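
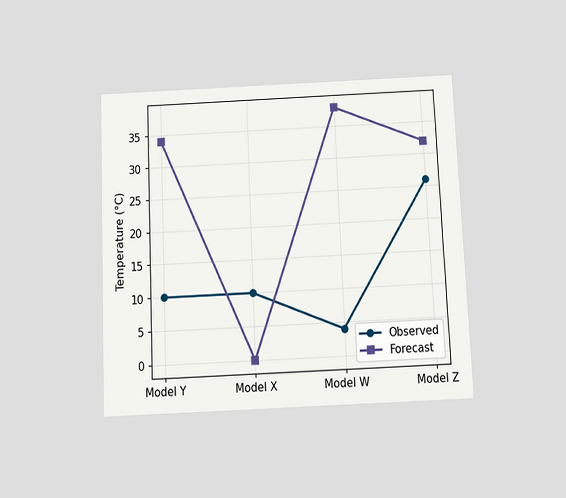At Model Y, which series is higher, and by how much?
Forecast, by 24°C

The chart is tilted about 2° counter-clockwise and viewed slightly from below. At Model Y, Forecast sits above the other line by 24°C.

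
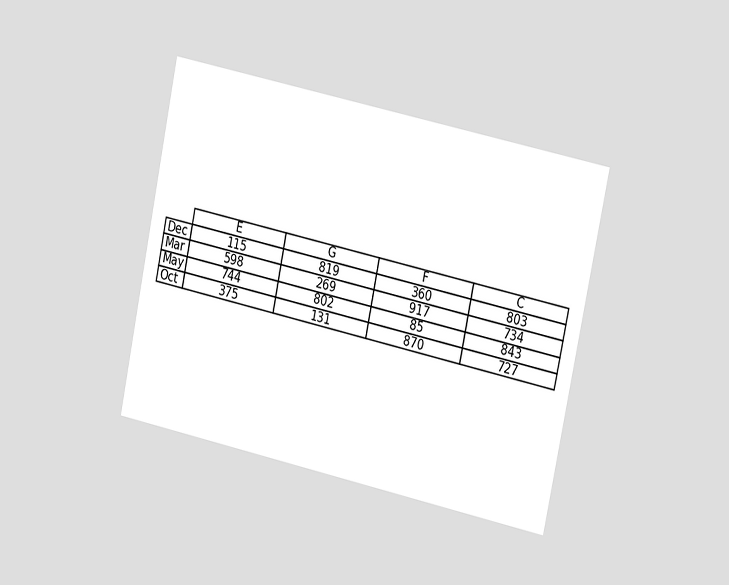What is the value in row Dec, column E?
The chart is tilted about 12° clockwise and viewed slightly from the right. The (Dec, E) cell reads 115.

115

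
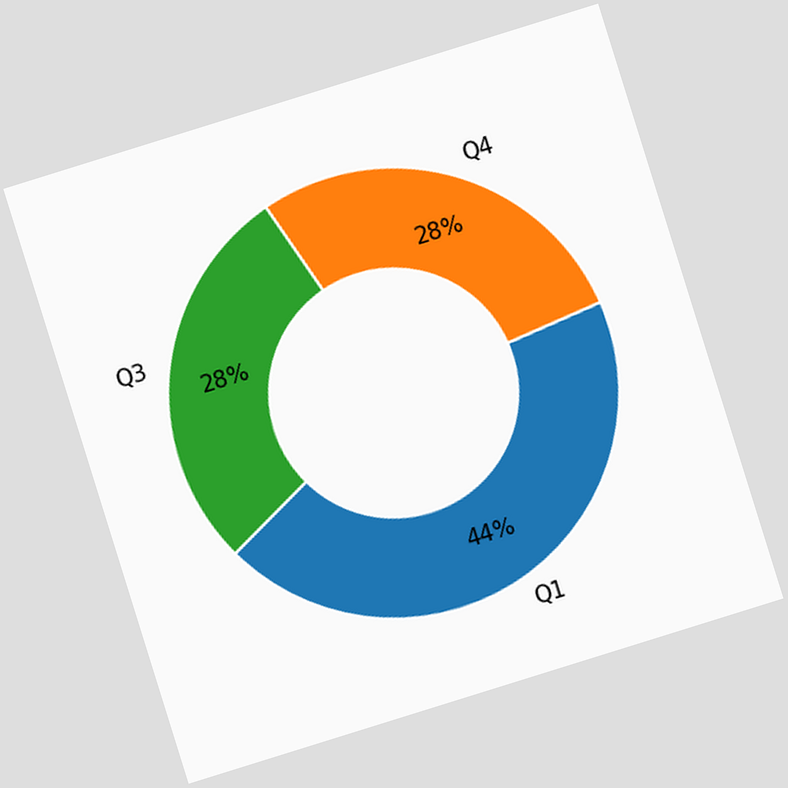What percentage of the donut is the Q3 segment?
The chart is tilted about 17° counter-clockwise. The Q3 segment takes up 28% of the ring.

28%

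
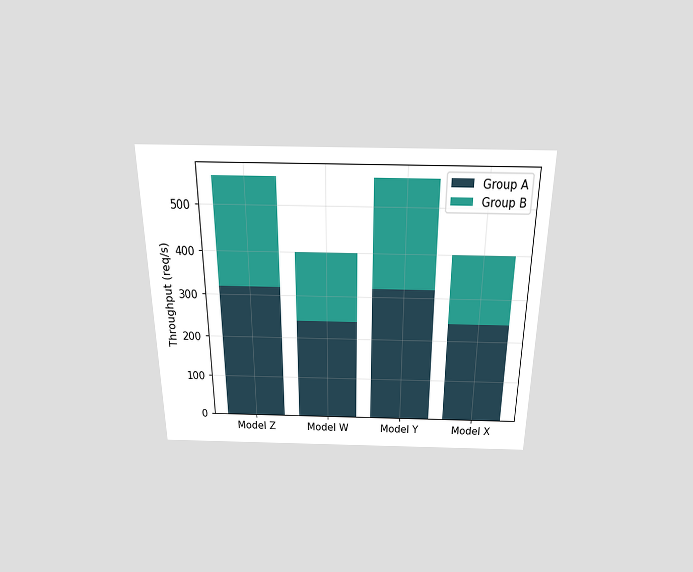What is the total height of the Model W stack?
The chart is viewed slightly from above. The Model W stack's top reaches 400req/s on the y-axis.

400req/s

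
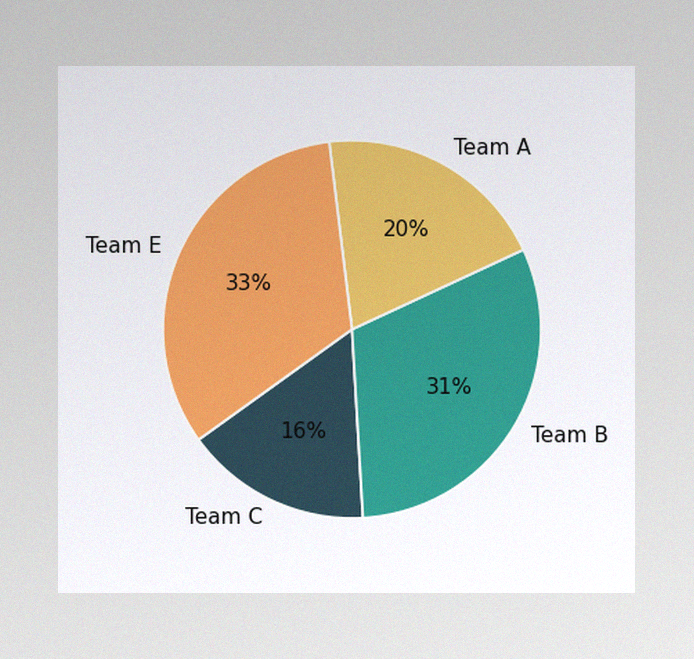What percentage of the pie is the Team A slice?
The image has some photo noise and uneven lighting. The Team A slice takes up 20% of the pie.

20%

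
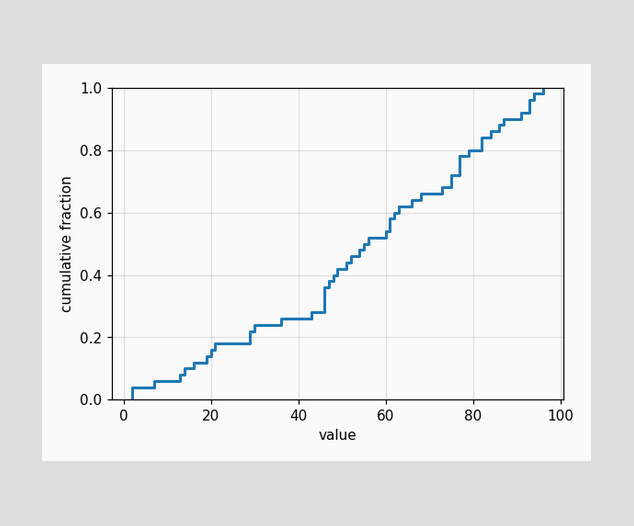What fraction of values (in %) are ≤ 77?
78%

At x=77 the ECDF step is at 78%.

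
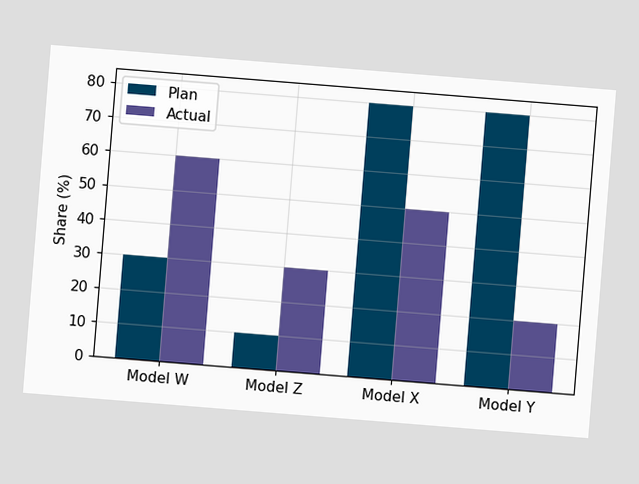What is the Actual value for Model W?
The chart is tilted about 5° clockwise. The Actual bar at Model W reaches 60% on the y-axis.

60%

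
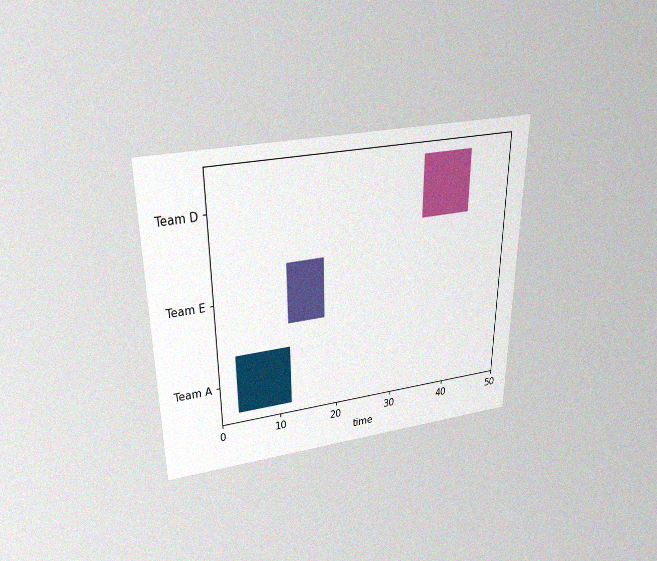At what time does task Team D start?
The chart is viewed slightly from above, with some photo noise. The Team D bar begins at t=35.

35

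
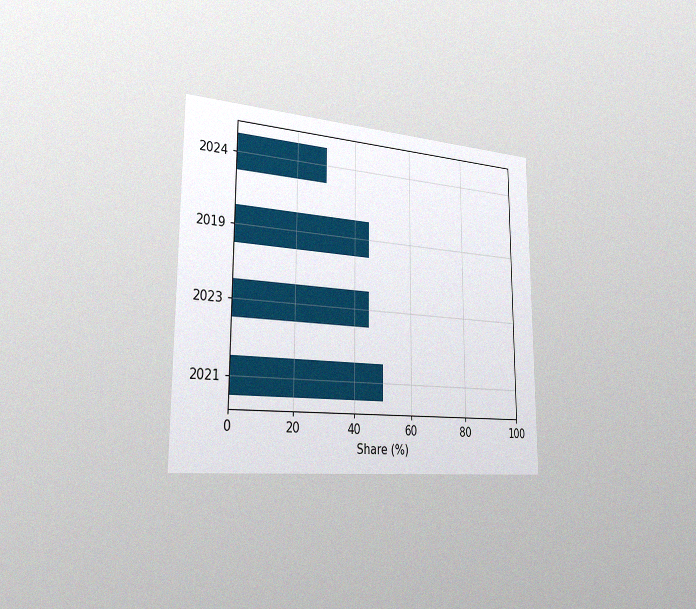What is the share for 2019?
The chart is viewed slightly from the left, with some photo noise. Reading along the chart's x-axis, the 2019 bar reaches 45%.

45%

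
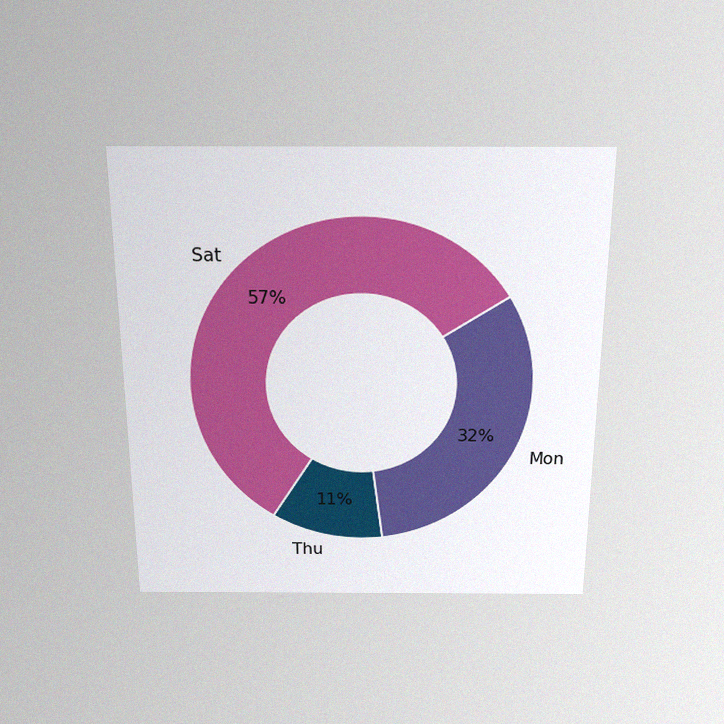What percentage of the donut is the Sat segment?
The chart is viewed slightly from above, with some photo noise. The Sat segment takes up 57% of the ring.

57%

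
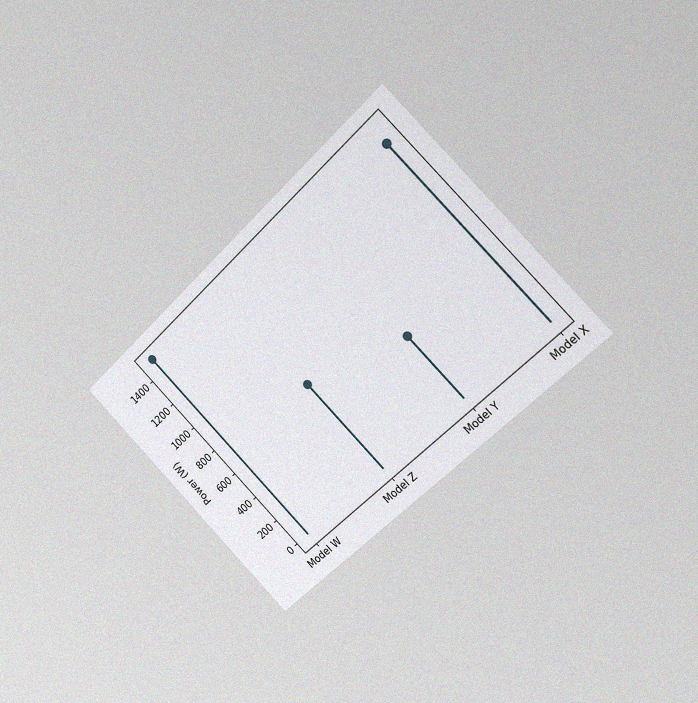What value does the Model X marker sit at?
1400W

The chart is tilted about 45° counter-clockwise and viewed slightly from the right, with some photo noise. The Model X marker sits at 1400W.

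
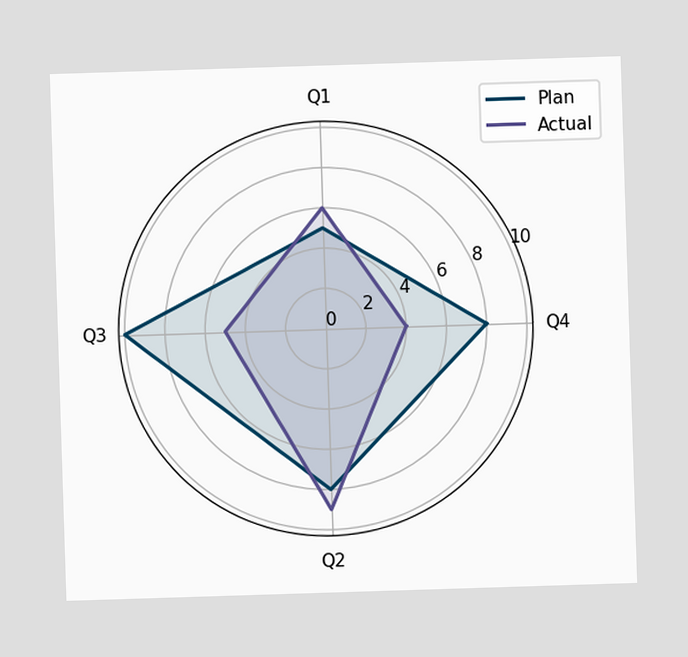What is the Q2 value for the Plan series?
8

On the Q2 axis, Plan reaches 8.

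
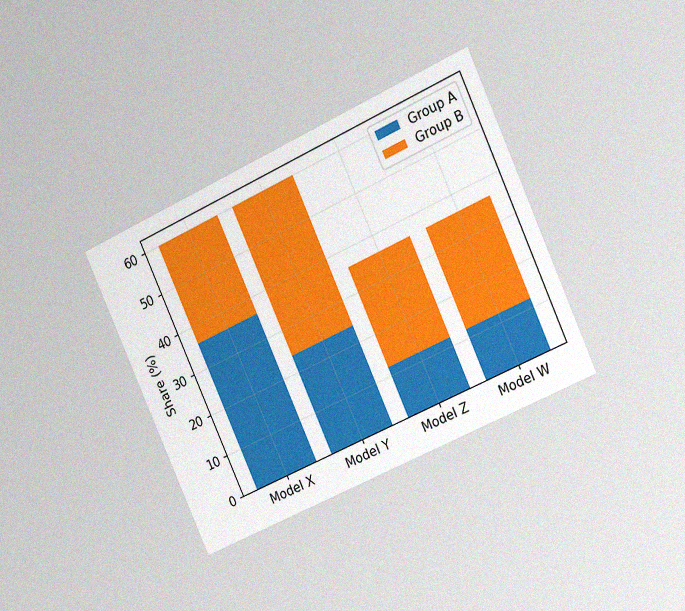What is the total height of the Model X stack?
The chart is tilted about 24° counter-clockwise and viewed at a slight angle, with some photo noise. The Model X stack's top reaches 60% on the y-axis.

60%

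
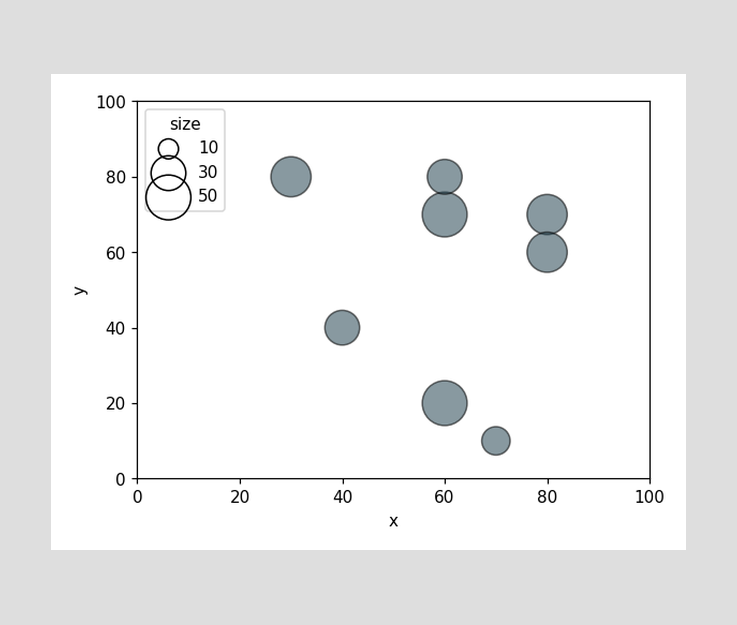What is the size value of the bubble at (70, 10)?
20

Matching the bubble at (70, 10) against the size legend gives 20.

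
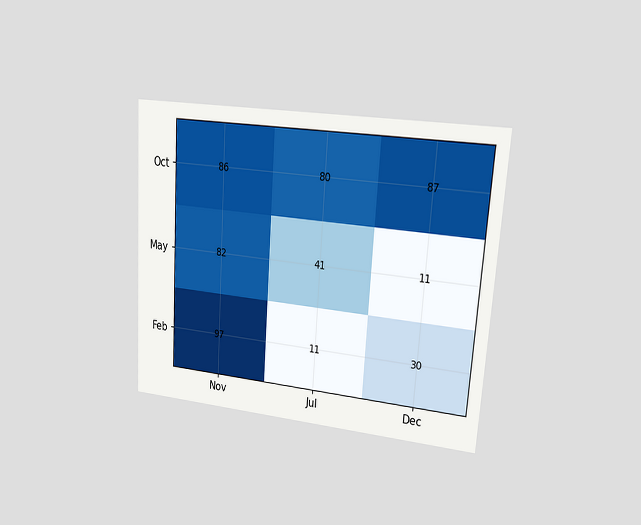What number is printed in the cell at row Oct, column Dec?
87

The chart is tilted about 4° clockwise and viewed at a slight angle. The (Oct, Dec) cell reads 87.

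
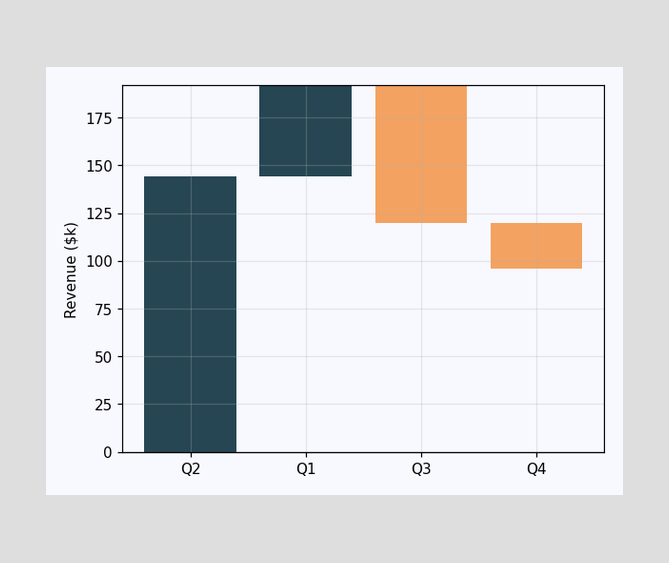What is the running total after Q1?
$192k

After Q1 the running total reaches $192k.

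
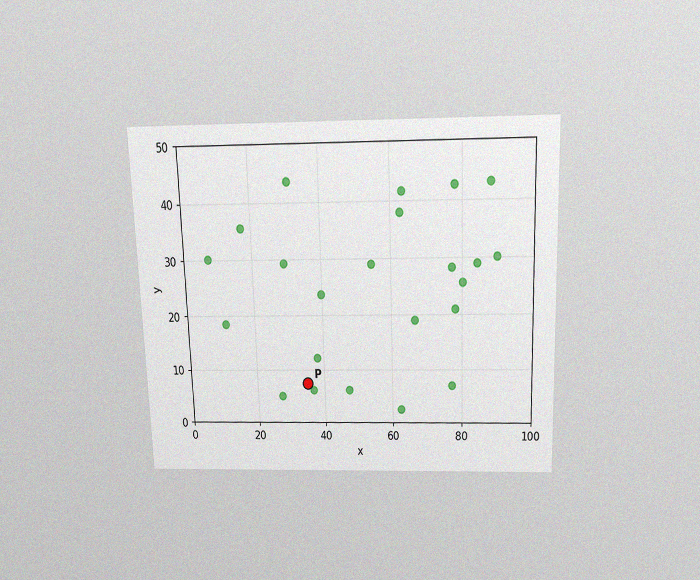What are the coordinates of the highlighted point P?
The chart is viewed slightly from above, with some photo noise. Following the gridlines from P to each axis, P sits at (35, 7.5).

(35, 7.5)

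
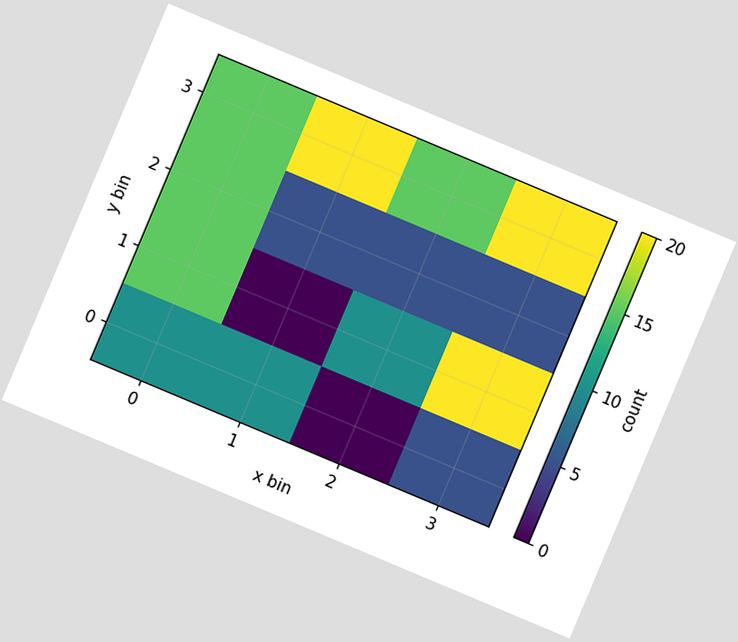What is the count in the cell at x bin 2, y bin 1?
The chart is tilted about 23° clockwise. Matching the cell (2, 1) against the colorbar gives 10.

10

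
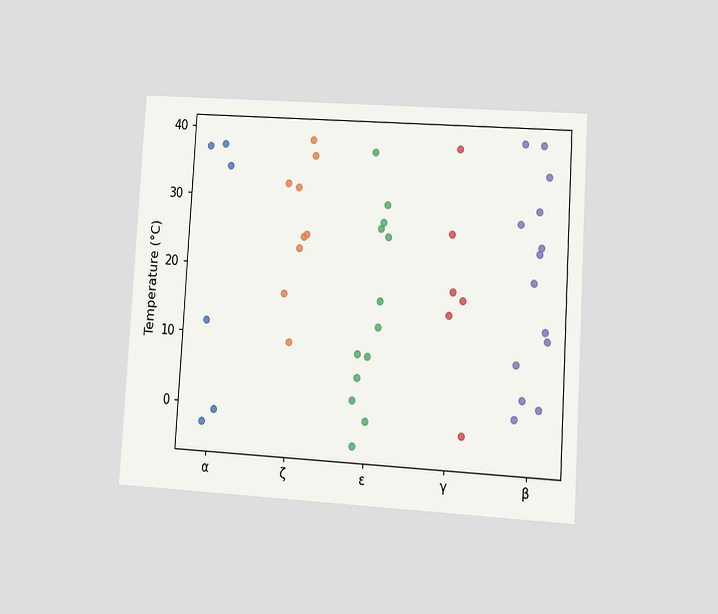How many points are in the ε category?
The chart is tilted about 3° clockwise and viewed at a slight angle. Counting the markers in the ε column gives 13.

13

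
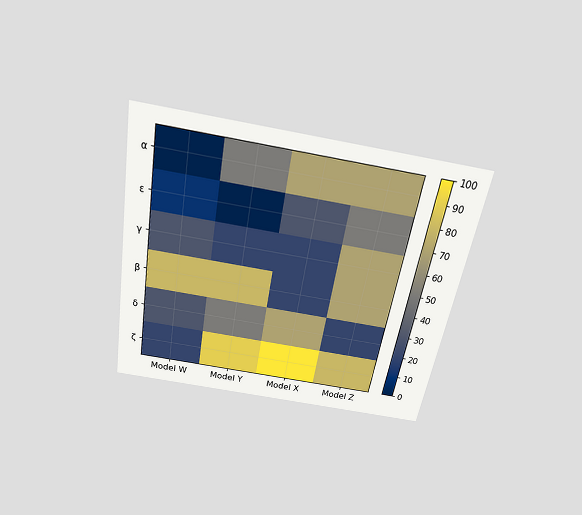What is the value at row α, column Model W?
The chart is tilted about 10° clockwise and viewed slightly from above. Matching cell (α, Model W) against the colorbar gives 0.

0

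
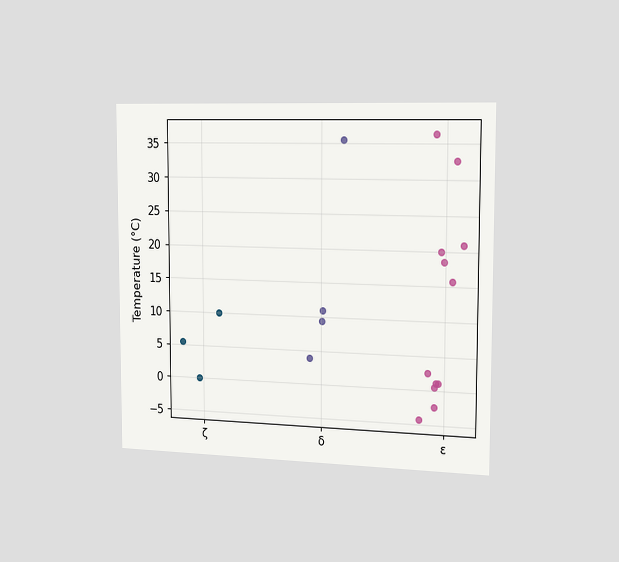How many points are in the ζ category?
The chart is viewed slightly from the right. Counting the markers in the ζ column gives 3.

3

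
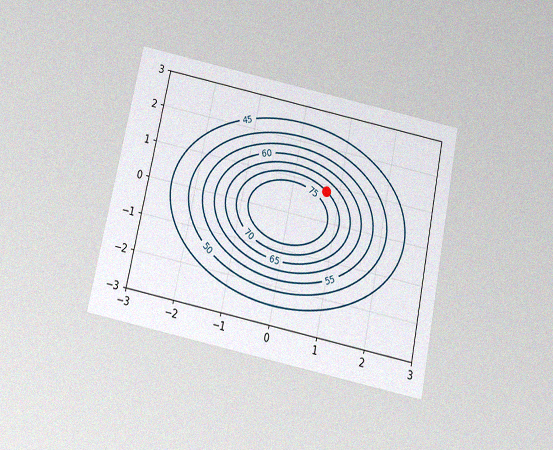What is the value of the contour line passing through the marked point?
The chart is tilted about 12° clockwise and viewed slightly from below, with some photo noise. The marked point sits on the contour labelled 70.

70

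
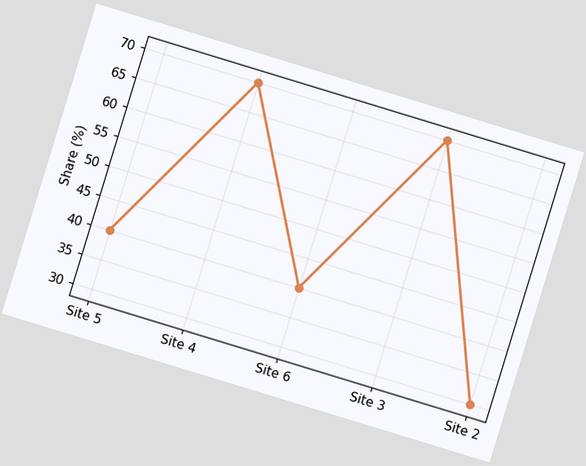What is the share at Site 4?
The chart is tilted about 17° clockwise. At Site 4, the line is at 70%.

70%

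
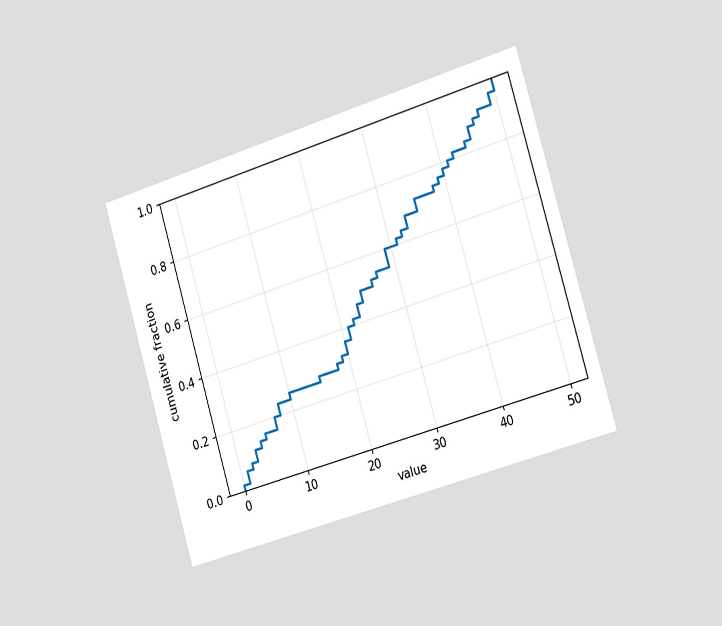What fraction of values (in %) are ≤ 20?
36%

The chart is tilted about 16° counter-clockwise and viewed slightly from the right. At x=20 the ECDF step is at 36%.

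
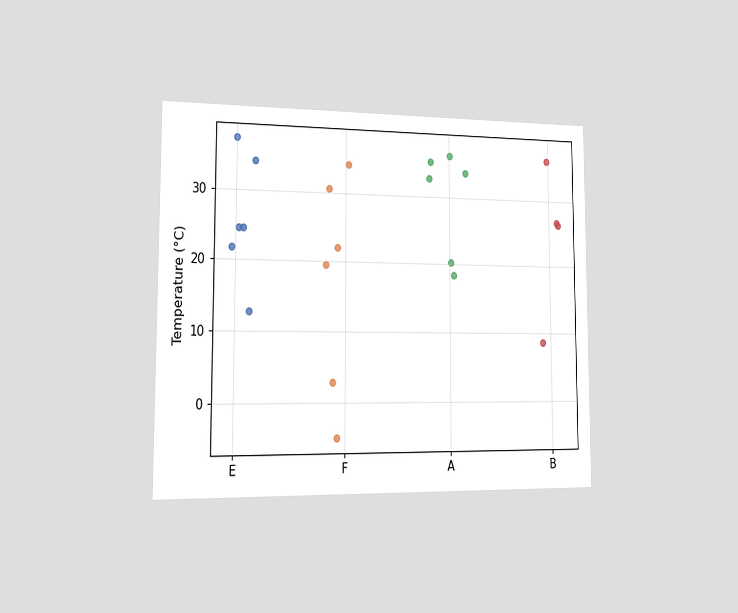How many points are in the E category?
6

The chart is viewed slightly from the left. Counting the markers in the E column gives 6.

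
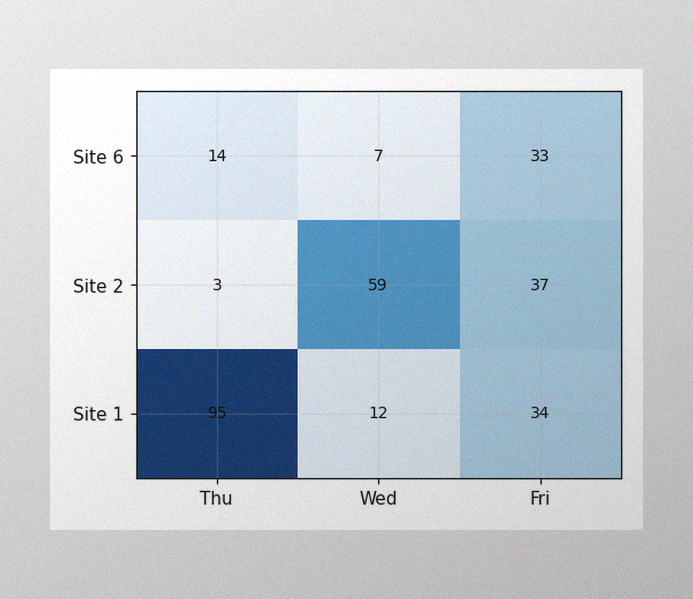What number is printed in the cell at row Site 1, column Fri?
The image has some photo noise and uneven lighting. The (Site 1, Fri) cell reads 34.

34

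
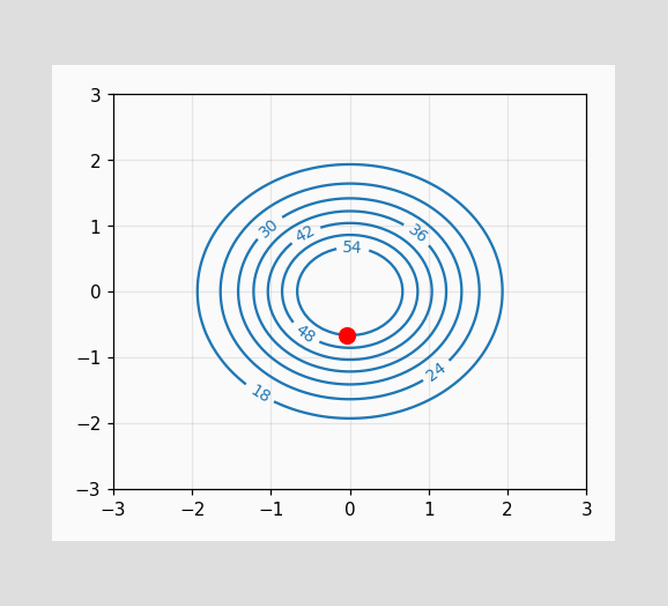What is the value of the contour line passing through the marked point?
The marked point sits on the contour labelled 54.

54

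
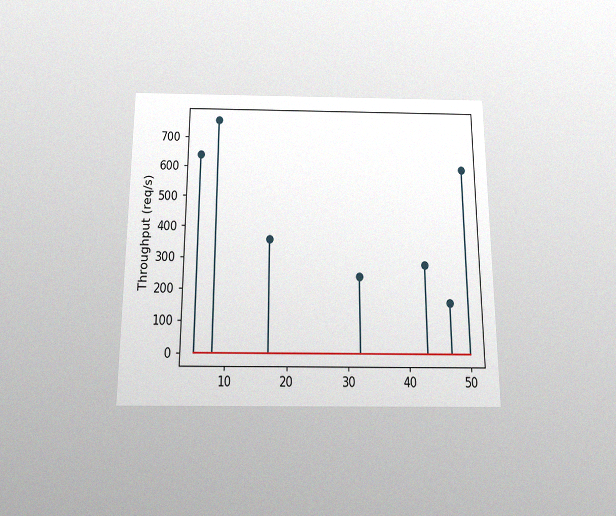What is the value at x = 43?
280req/s

The chart is viewed slightly from below, with some photo noise. The stem at x=43 reaches 280req/s.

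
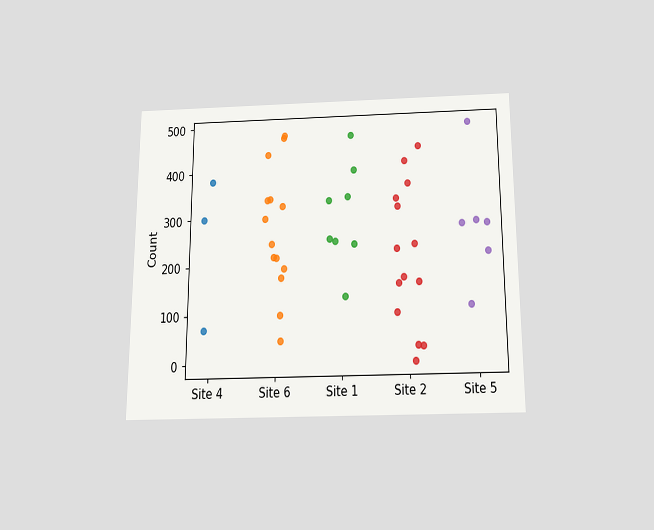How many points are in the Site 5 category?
The chart is viewed slightly from below. Counting the markers in the Site 5 column gives 6.

6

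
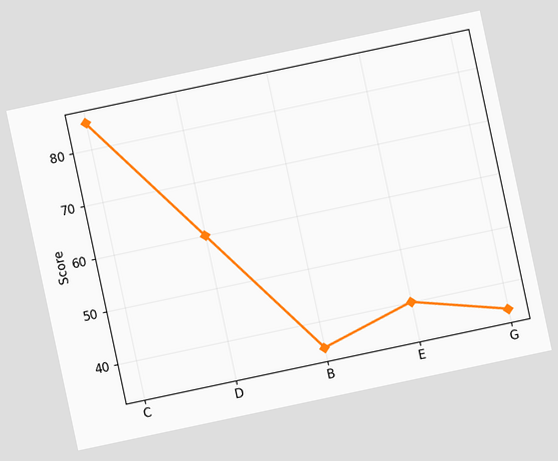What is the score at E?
The chart is tilted about 12° counter-clockwise. At E, the line is at 40.

40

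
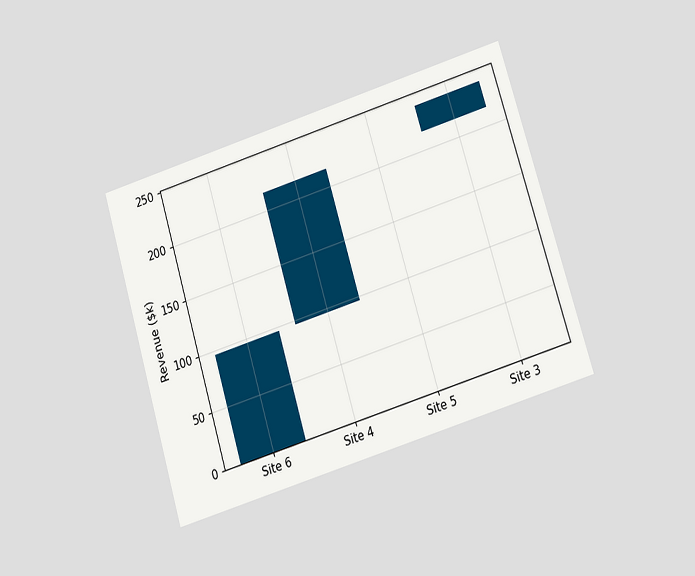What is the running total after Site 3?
$240k

The chart is tilted about 17° counter-clockwise and viewed at a slight angle. After Site 3 the running total reaches $240k.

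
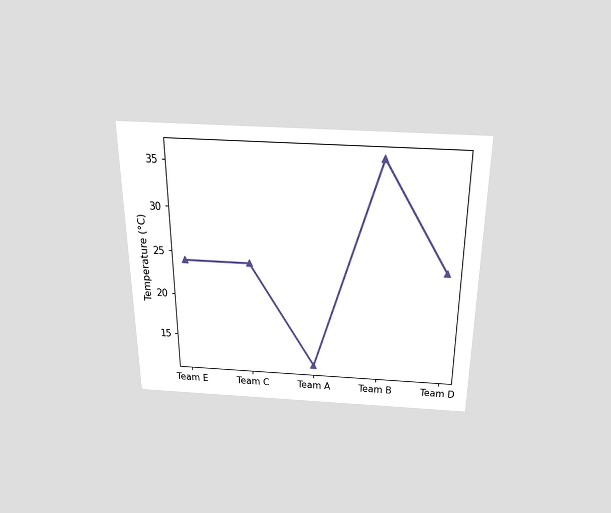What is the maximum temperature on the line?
The chart is viewed slightly from above. The highest point is at Team B, and reading across to the y-axis gives 36°C.

36°C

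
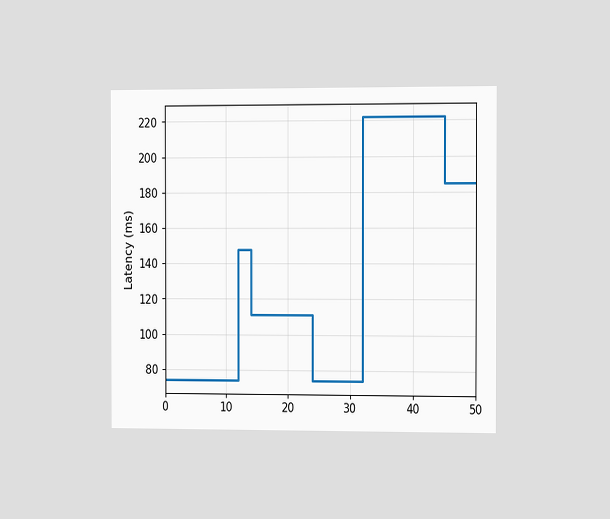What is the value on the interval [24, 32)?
74ms

The chart is viewed slightly from the right. On [24, 32) the step sits at 74ms.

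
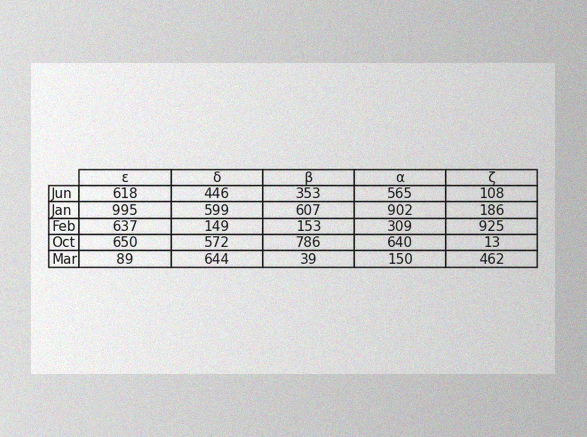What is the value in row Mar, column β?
The image has some photo noise and uneven lighting. The (Mar, β) cell reads 39.

39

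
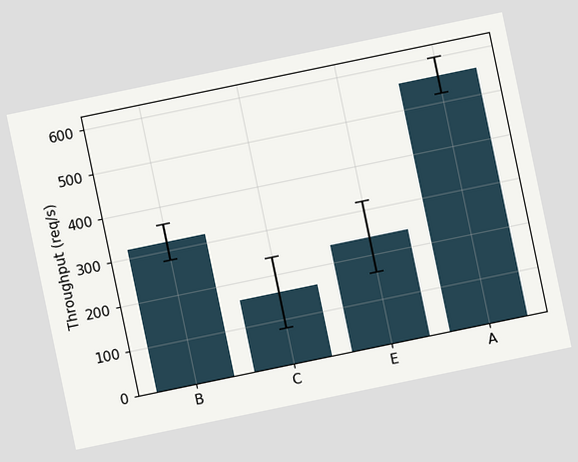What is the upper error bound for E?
320req/s

The chart is tilted about 12° counter-clockwise. The E bar's upper whisker reaches 320req/s.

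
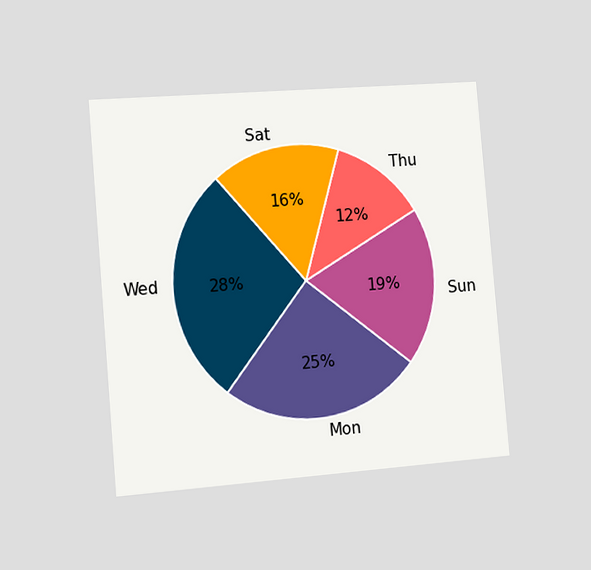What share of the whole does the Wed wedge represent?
The chart is tilted about 5° counter-clockwise and viewed slightly from the left. The Wed slice takes up 28% of the pie.

28%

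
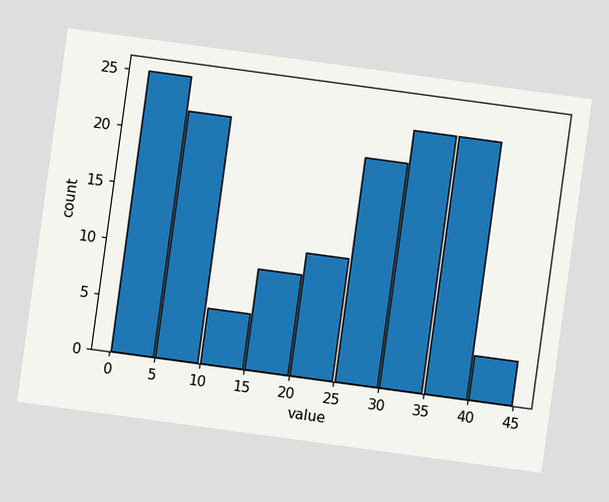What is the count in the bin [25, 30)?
20

The chart is tilted about 8° clockwise. The [25, 30) bin has height 20.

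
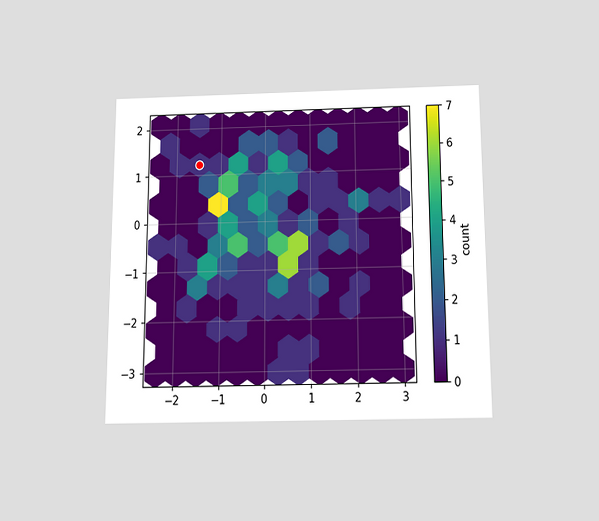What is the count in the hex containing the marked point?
The chart is viewed slightly from below. The marked hex reads 1 on the colorbar.

1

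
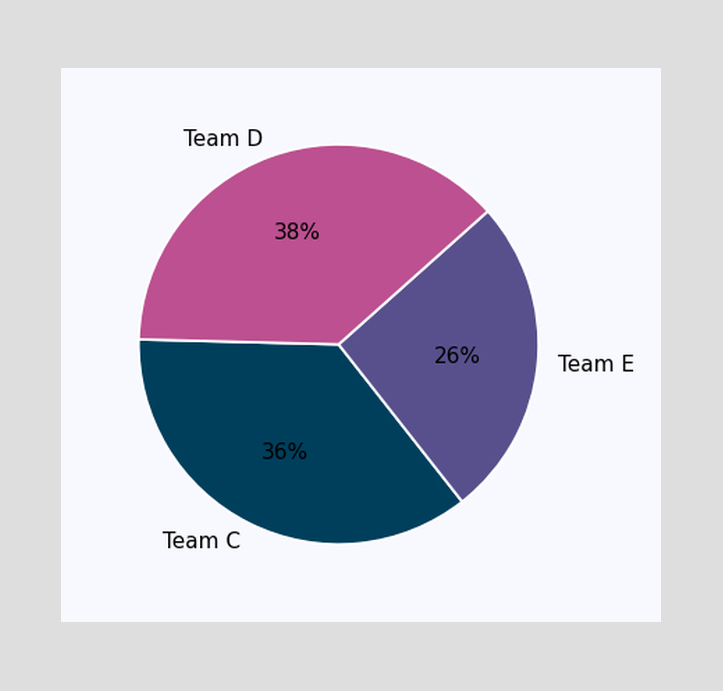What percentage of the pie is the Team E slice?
The Team E slice takes up 26% of the pie.

26%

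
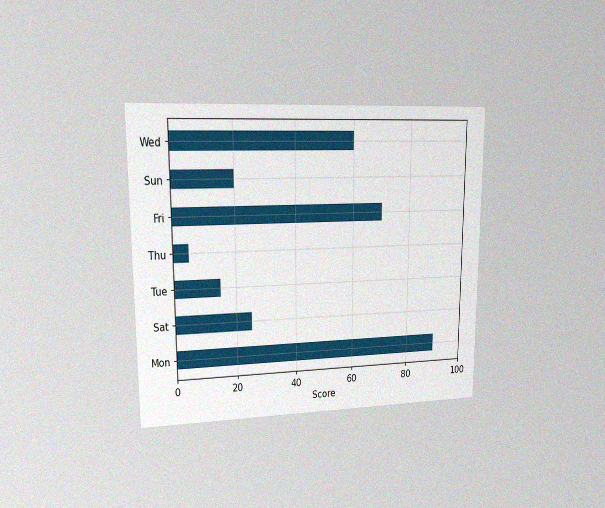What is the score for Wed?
The chart is viewed at a slight angle, with some photo noise. Reading along the chart's x-axis, the Wed bar reaches 60.

60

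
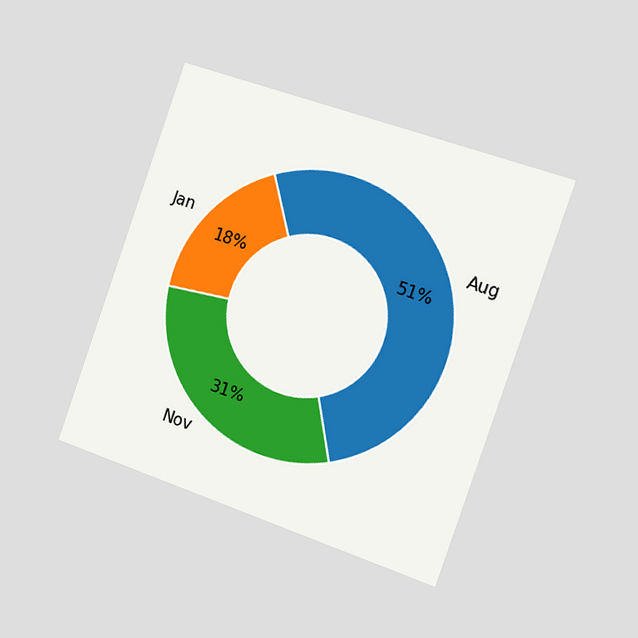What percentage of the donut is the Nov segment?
31%

The chart is tilted about 19° clockwise and viewed slightly from the right. The Nov segment takes up 31% of the ring.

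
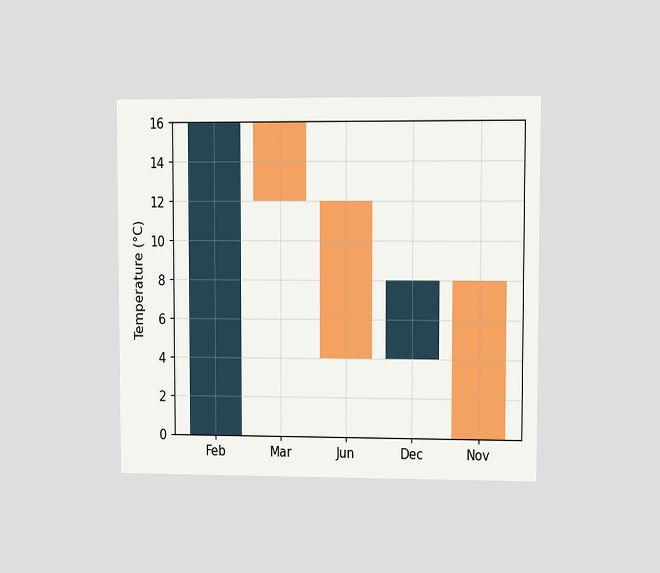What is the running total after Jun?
4°C

The chart is viewed at a slight angle. After Jun the running total reaches 4°C.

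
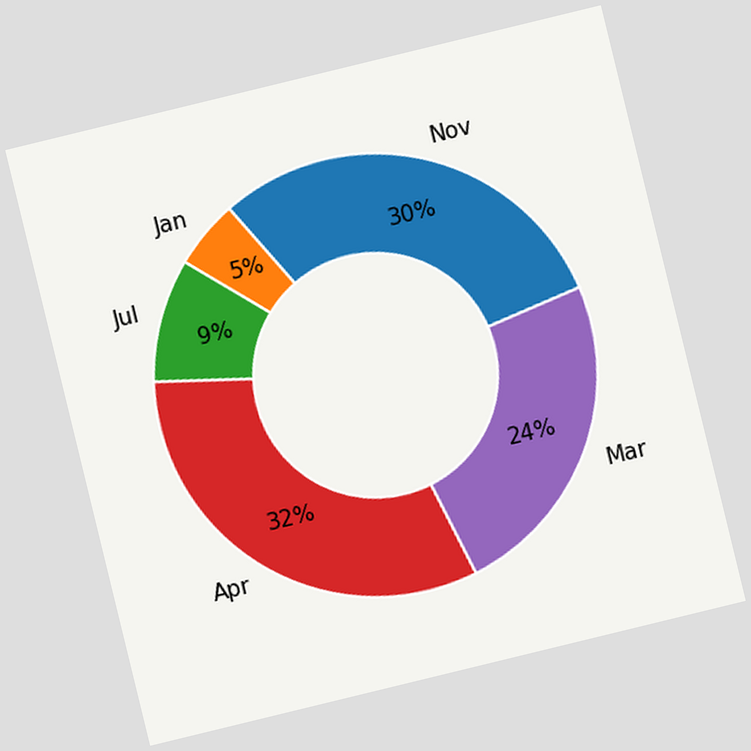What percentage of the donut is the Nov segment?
30%

The chart is tilted about 14° counter-clockwise. The Nov segment takes up 30% of the ring.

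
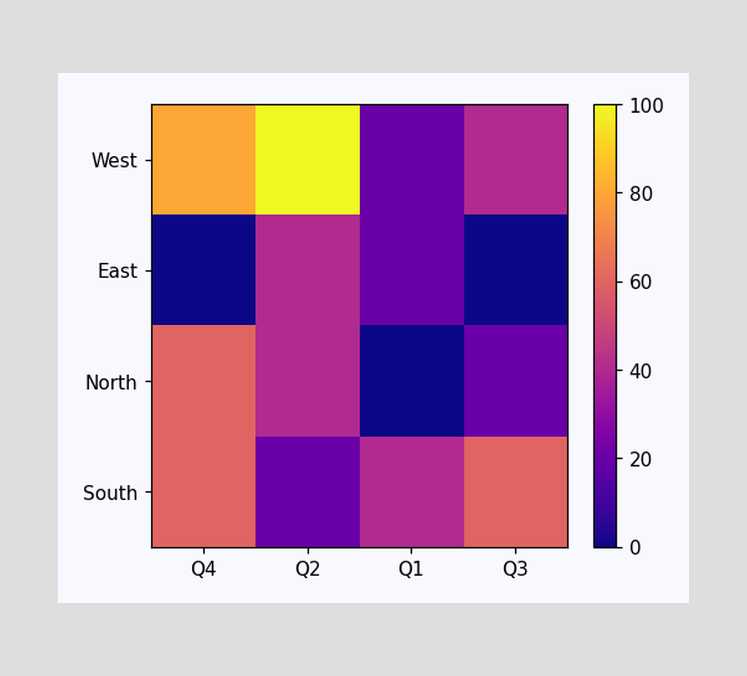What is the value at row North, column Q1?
0

Matching cell (North, Q1) against the colorbar gives 0.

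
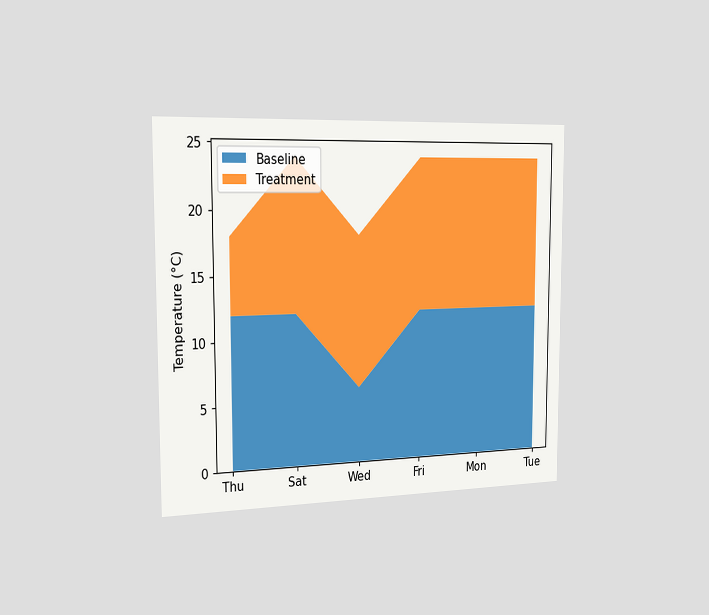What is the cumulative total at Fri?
The chart is viewed slightly from the left. The stacked total at Fri reaches 24°C.

24°C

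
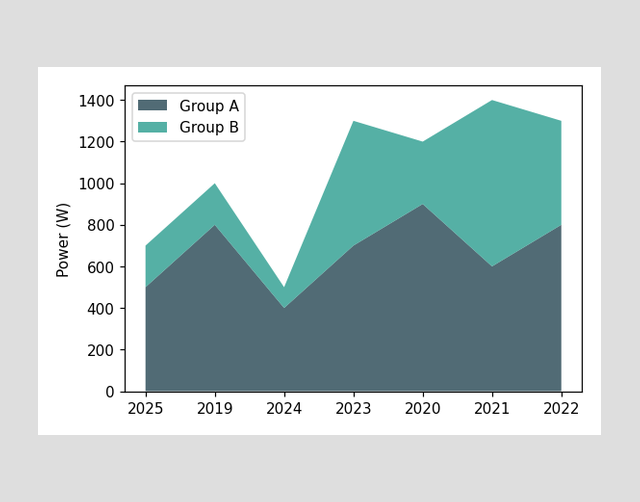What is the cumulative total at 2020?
The stacked total at 2020 reaches 1200W.

1200W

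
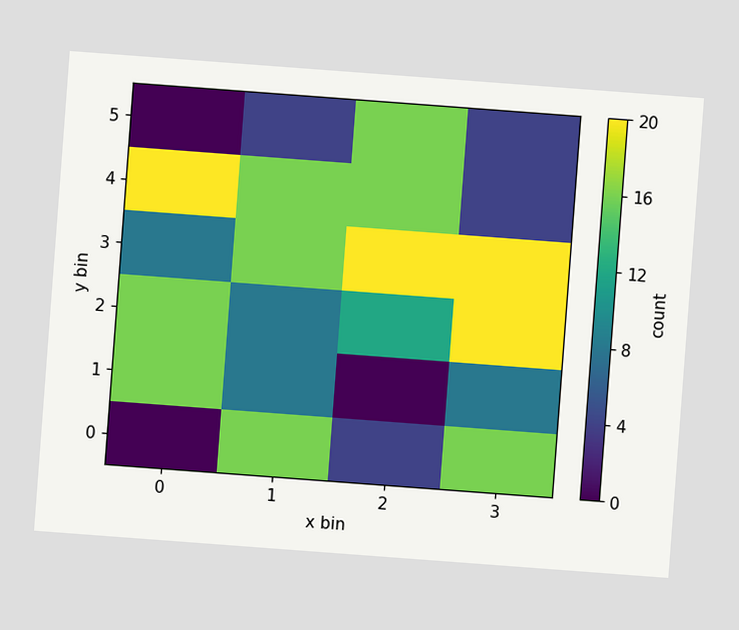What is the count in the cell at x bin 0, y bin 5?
0

The chart is tilted about 4° clockwise. Matching the cell (0, 5) against the colorbar gives 0.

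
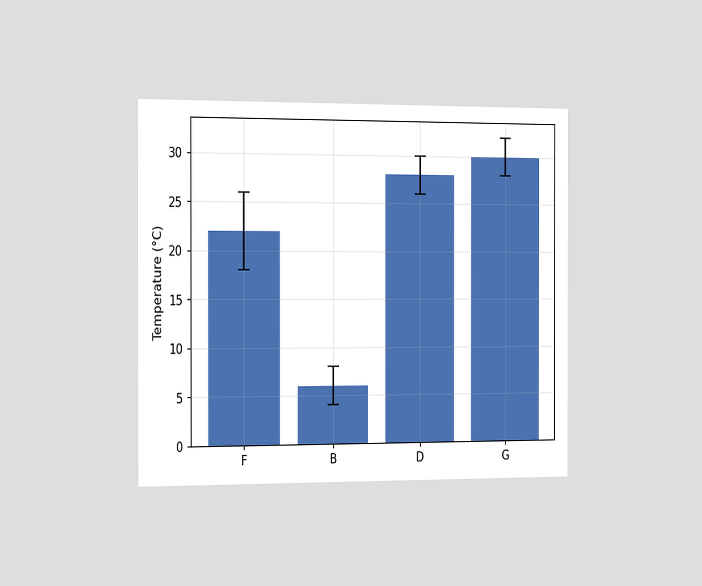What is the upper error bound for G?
32°C

The chart is viewed slightly from the left. The G bar's upper whisker reaches 32°C.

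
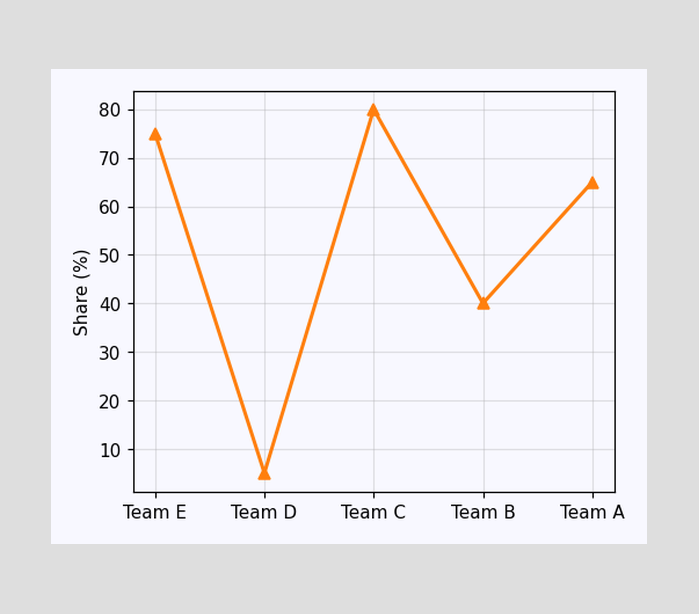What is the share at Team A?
65%

At Team A, the line is at 65%.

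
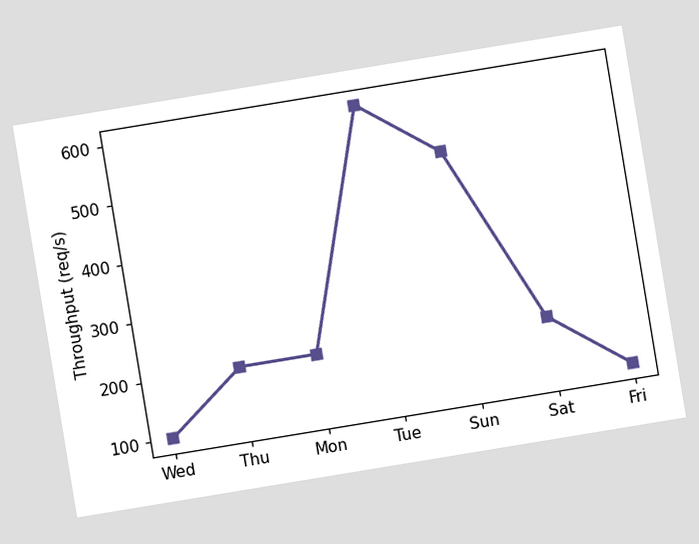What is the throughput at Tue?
600req/s

The chart is tilted about 9° counter-clockwise. At Tue, the line is at 600req/s.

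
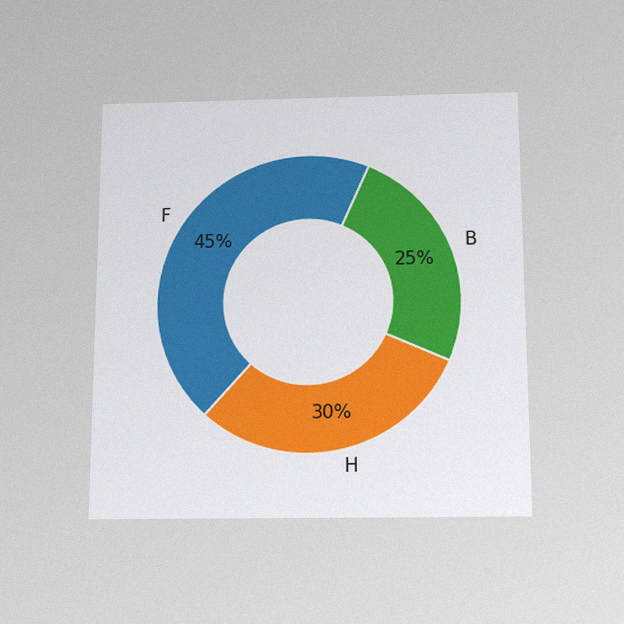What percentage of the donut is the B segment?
25%

The chart is viewed slightly from below, with some photo noise. The B segment takes up 25% of the ring.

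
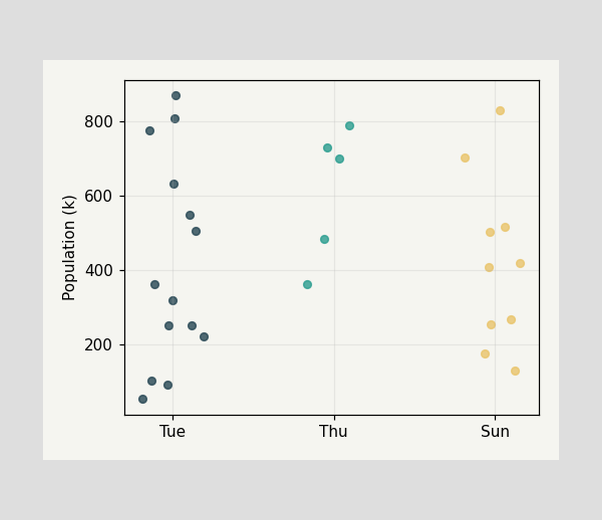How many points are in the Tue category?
Counting the markers in the Tue column gives 14.

14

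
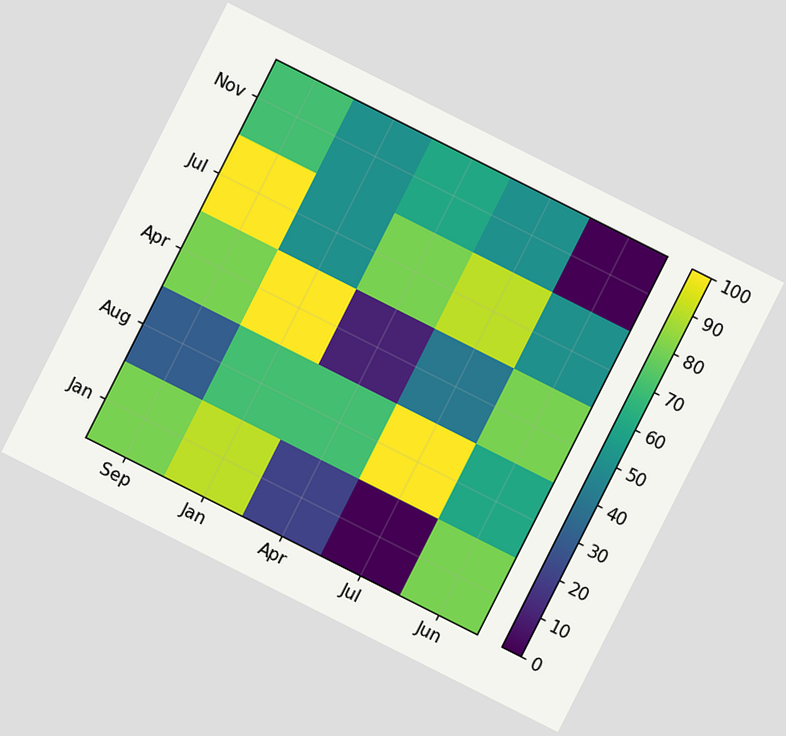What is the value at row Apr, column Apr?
10

The chart is tilted about 27° clockwise. Matching cell (Apr, Apr) against the colorbar gives 10.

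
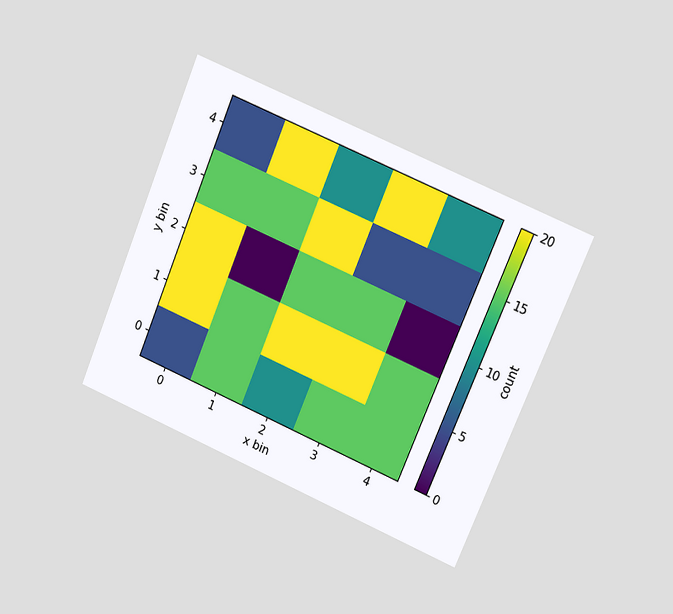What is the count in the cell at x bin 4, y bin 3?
5

The chart is tilted about 23° clockwise and viewed at a slight angle. Matching the cell (4, 3) against the colorbar gives 5.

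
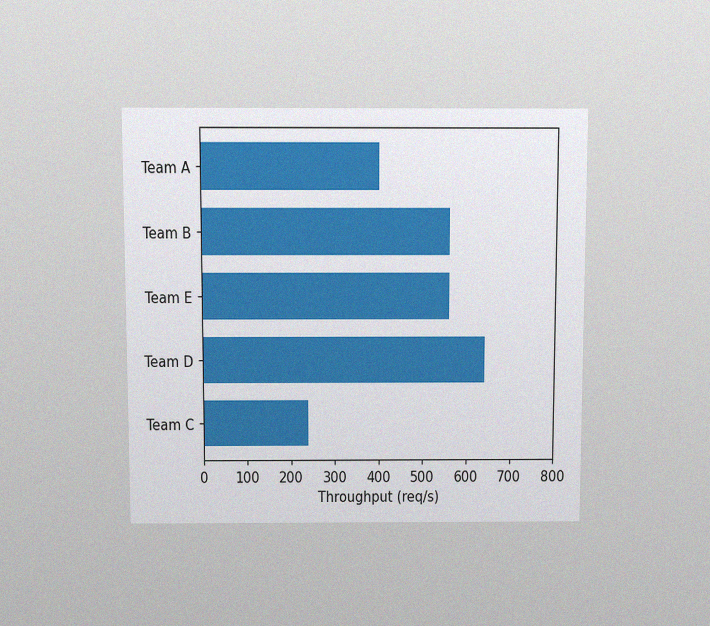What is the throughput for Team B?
The chart is viewed slightly from above, with some photo noise. Reading along the chart's x-axis, the Team B bar reaches 560req/s.

560req/s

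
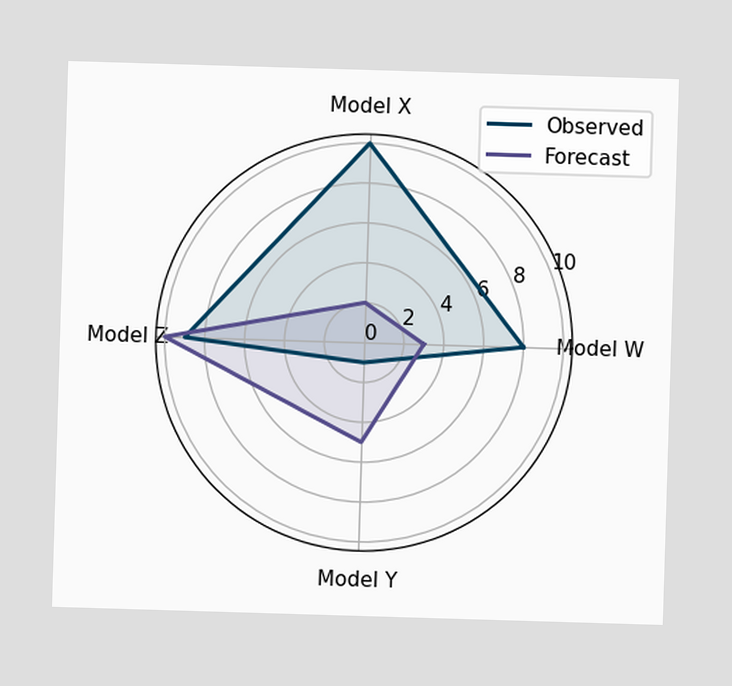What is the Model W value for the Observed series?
On the Model W axis, Observed reaches 8.

8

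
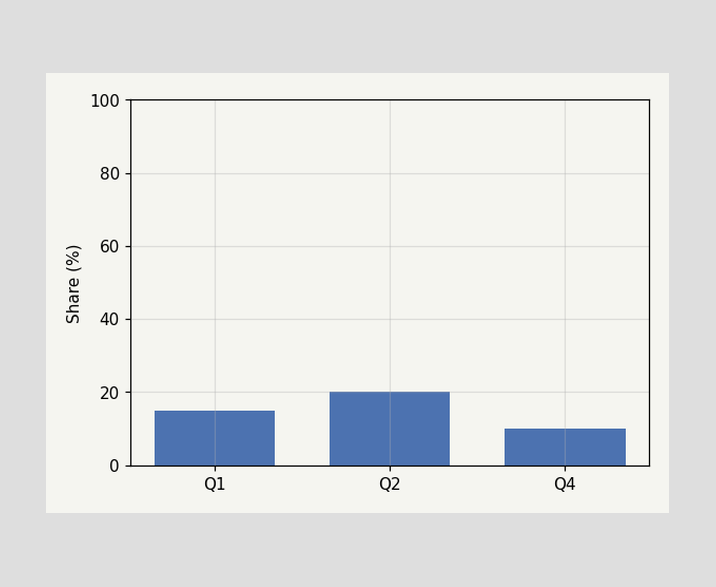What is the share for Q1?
Reading along the chart's y-axis, the Q1 bar reaches 15%.

15%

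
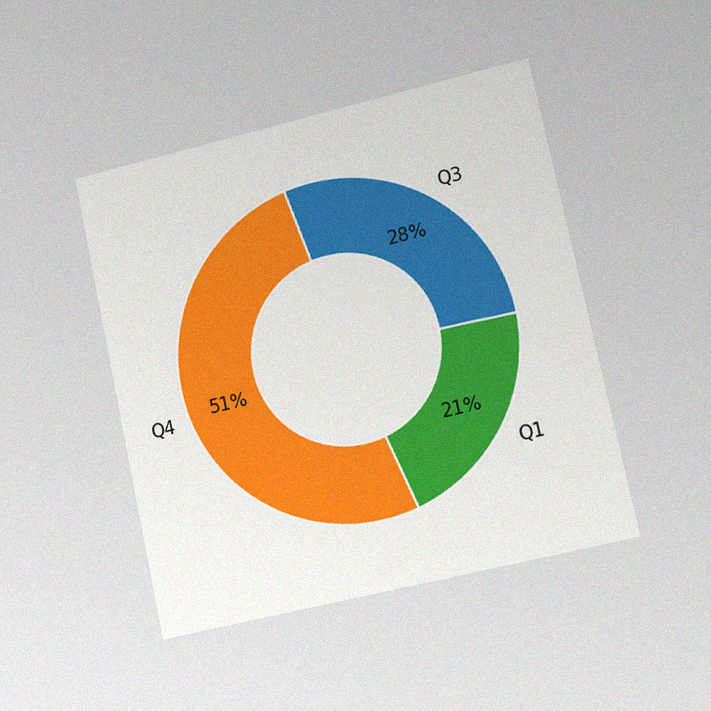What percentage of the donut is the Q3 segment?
28%

The chart is tilted about 12° counter-clockwise and viewed slightly from the right, with some photo noise. The Q3 segment takes up 28% of the ring.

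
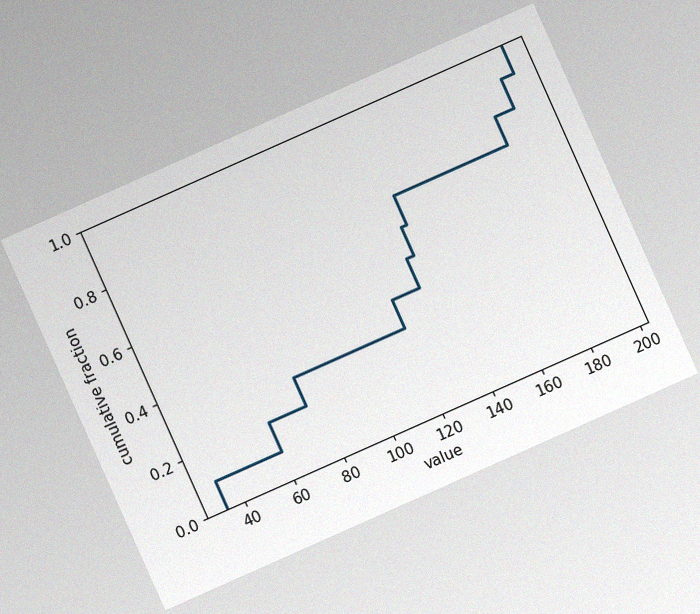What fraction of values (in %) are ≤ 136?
The chart is tilted about 24° counter-clockwise, with some photo noise. At x=136 the ECDF step is at 70%.

70%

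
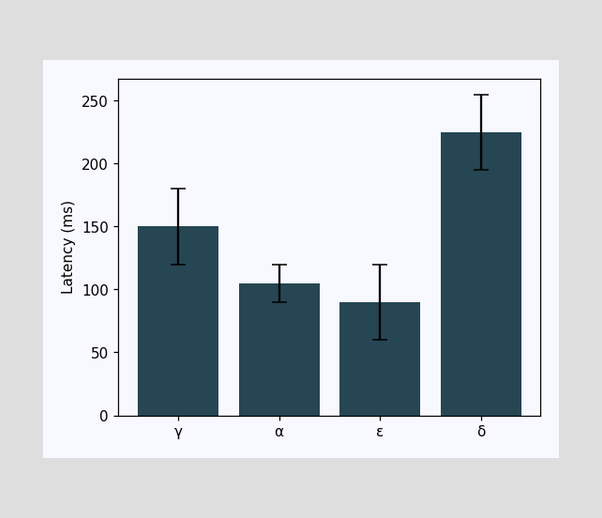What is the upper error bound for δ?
The δ bar's upper whisker reaches 255ms.

255ms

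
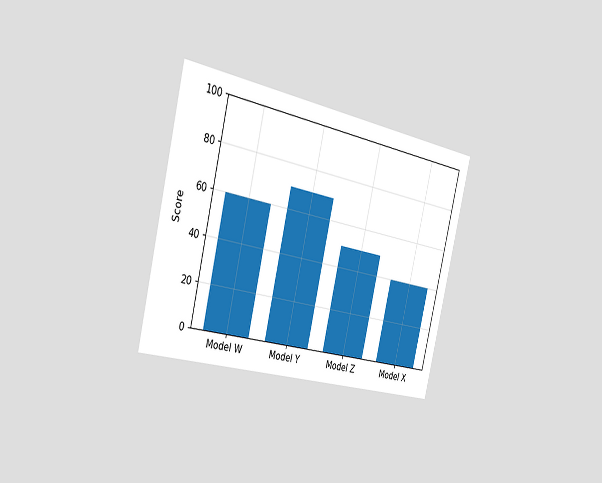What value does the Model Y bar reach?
70

The chart is tilted about 13° clockwise and viewed slightly from the left. Reading along the chart's y-axis, the Model Y bar reaches 70.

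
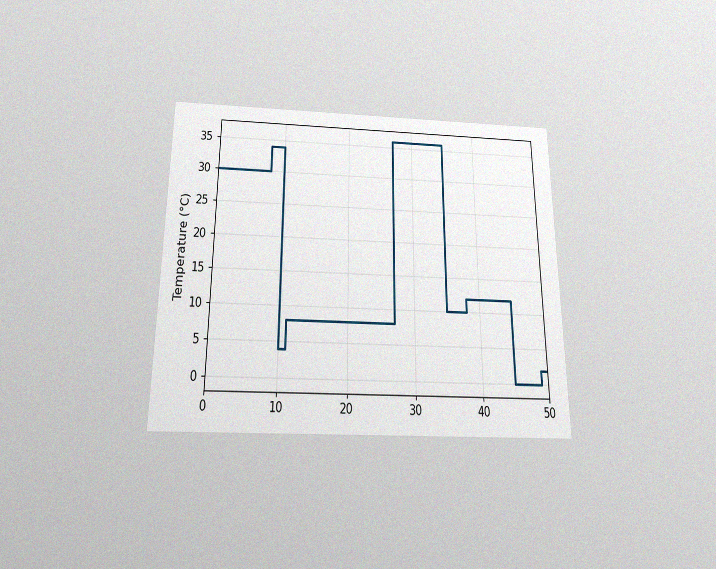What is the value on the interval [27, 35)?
The chart is viewed slightly from below, with some photo noise. On [27, 35) the step sits at 36°C.

36°C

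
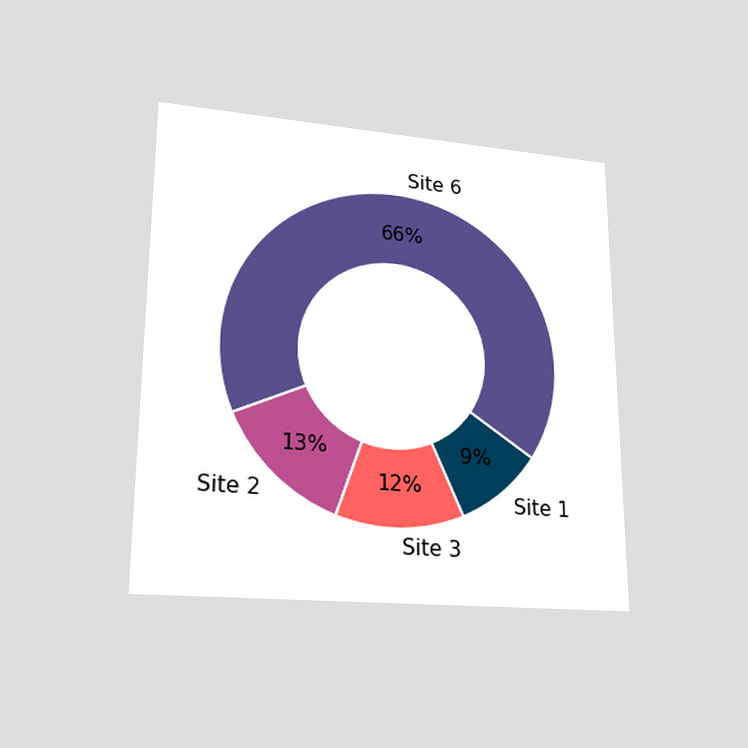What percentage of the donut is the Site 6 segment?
66%

The chart is viewed at a slight angle. The Site 6 segment takes up 66% of the ring.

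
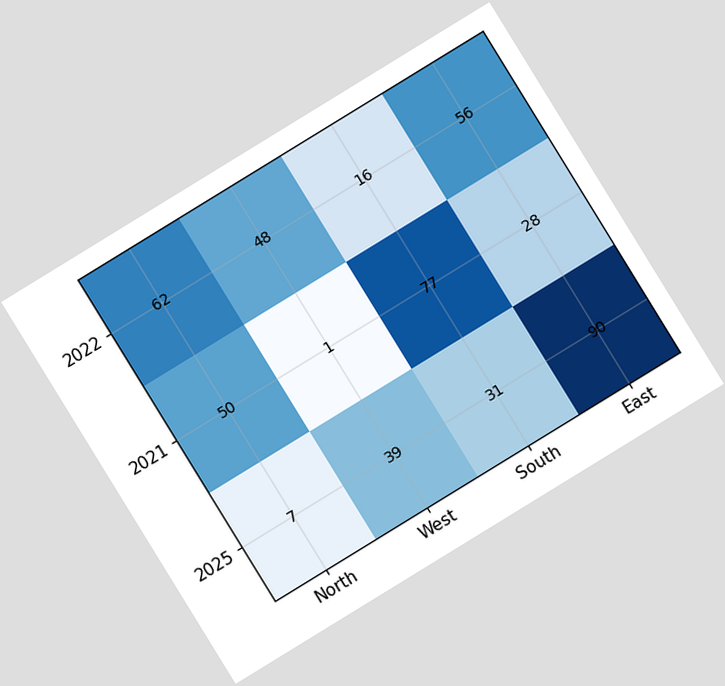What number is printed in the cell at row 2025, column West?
39

The chart is tilted about 32° counter-clockwise. The (2025, West) cell reads 39.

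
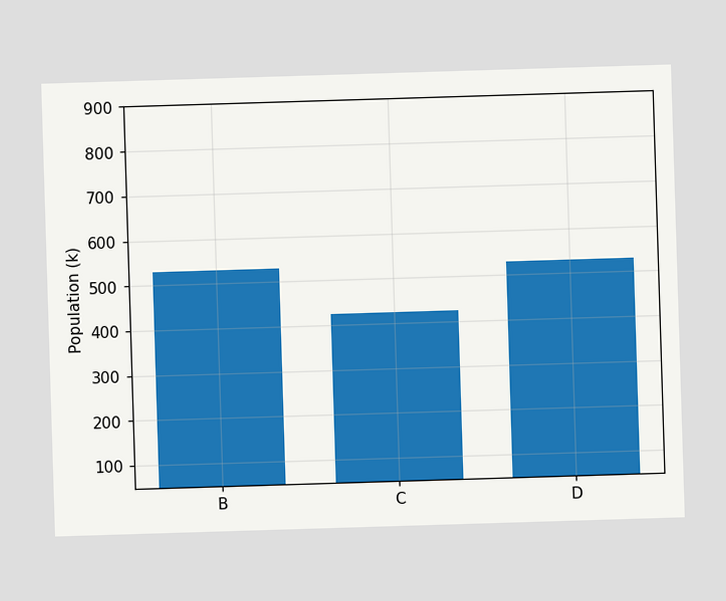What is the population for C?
424k

Reading along the chart's y-axis, the C bar reaches 424k.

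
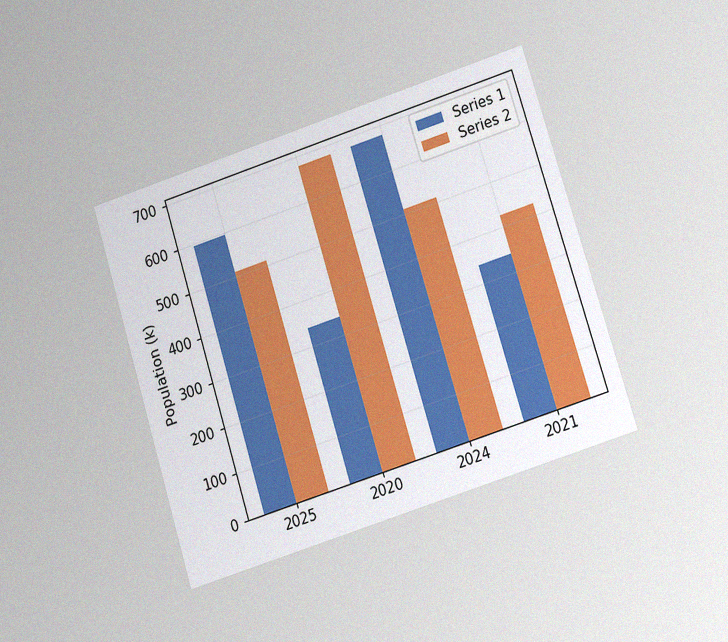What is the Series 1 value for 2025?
The chart is tilted about 17° counter-clockwise and viewed at a slight angle, with some photo noise. The Series 1 bar at 2025 reaches 595k on the y-axis.

595k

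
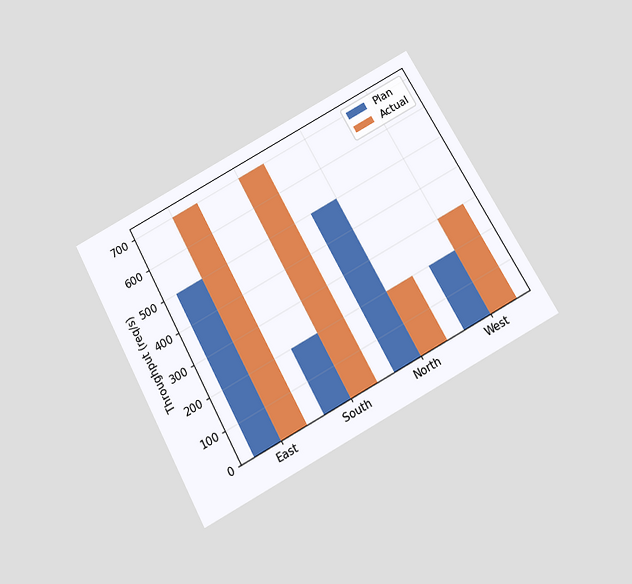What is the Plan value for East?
The chart is tilted about 29° counter-clockwise and viewed slightly from below. The Plan bar at East reaches 500req/s on the y-axis.

500req/s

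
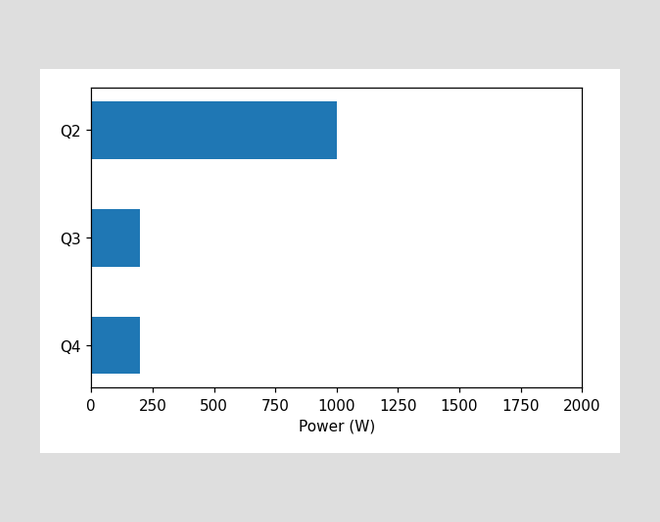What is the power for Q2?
1000W

Reading along the chart's x-axis, the Q2 bar reaches 1000W.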